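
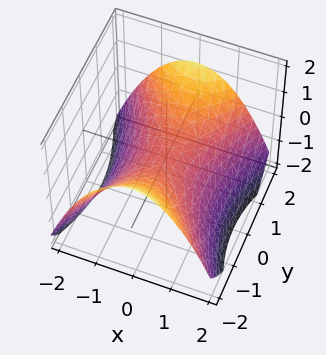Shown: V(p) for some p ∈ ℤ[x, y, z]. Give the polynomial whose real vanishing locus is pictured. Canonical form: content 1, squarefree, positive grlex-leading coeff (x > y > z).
First, the degree is 2 — a hyperbolic paraboloid; a quadric.
Then, symmetries: the x ↦ −x reflection is a symmetry, so x appears only in even powers; it's symmetric under y → −y, forcing even powers of y.
Then, reading off the gridlines: one z-axis crossing is at z = 0; it meets the y-axis at y = 0 (among the integer gridlines).
Finally, these observations pin down the coefficients.

2*x^2 - y^2 + 3*z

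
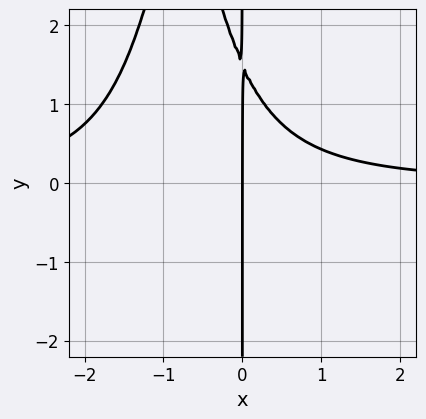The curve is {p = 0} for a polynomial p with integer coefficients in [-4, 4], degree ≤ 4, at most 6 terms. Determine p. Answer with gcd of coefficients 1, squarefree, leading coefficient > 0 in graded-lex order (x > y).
The degree is 4 — a generic line meets the curve in up to 4 points.
Observable constraints: it crosses the x-axis at the gridline x = 0; every point of the y-axis in the box is on the curve.
These observations pin down the coefficients.

2*x^3*y + 3*x^2*y + 2*x*y - 3*x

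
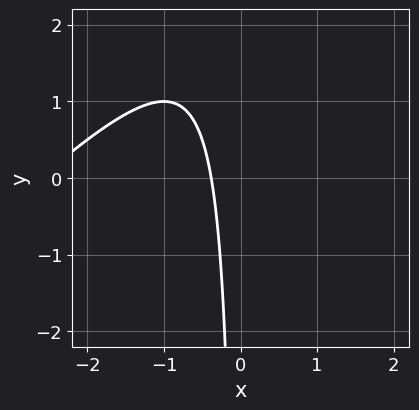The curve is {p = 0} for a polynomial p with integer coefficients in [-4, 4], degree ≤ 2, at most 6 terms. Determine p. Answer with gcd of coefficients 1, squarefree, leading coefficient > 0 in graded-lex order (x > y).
(a) The degree is 2 — the shape is more complex than any degree-1 curve.
(b) From the visible intercepts: it misses every integer gridline on the y-axis.
(c) Putting this together gives p.

x^2 - x*y + 3*x + 1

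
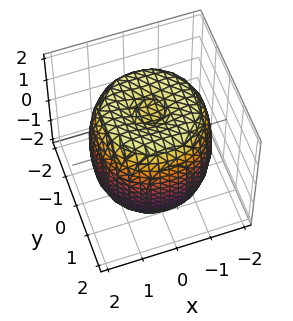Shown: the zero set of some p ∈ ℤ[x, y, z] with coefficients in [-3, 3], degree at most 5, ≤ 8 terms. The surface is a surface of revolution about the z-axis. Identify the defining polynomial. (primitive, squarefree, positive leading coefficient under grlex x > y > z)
x^4 + 2*x^2*y^2 + y^4 - 2*x^2 - 2*y^2 + z^2 - 2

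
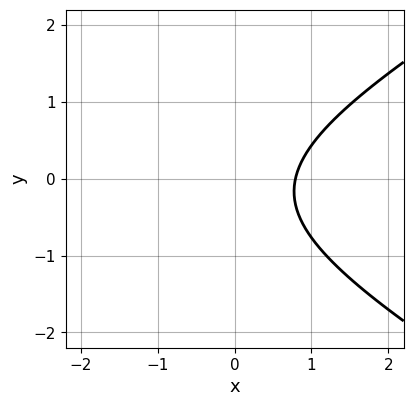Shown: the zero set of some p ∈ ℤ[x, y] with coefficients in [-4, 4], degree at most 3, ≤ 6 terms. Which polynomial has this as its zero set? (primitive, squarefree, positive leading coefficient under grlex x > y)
x^2 - 3*y^2 + 3*x - y - 3

(a) deg p = 2. The shape is more complex than any degree-1 curve.
(b) Observable constraints: no y-intercept at any integer in the box.
(c) Assembling these constraints gives the stated polynomial.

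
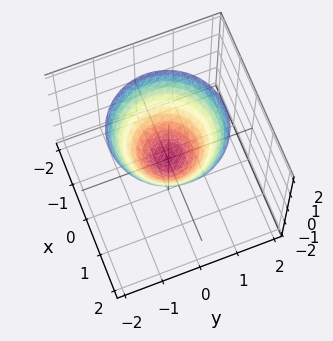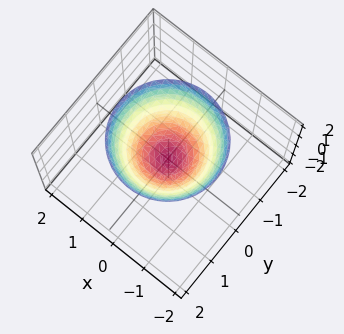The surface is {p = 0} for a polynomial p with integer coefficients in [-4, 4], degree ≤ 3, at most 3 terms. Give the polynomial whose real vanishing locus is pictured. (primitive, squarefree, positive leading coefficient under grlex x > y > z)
x^2 + y^2 - z

deg p = 2.
Symmetries: the surface is invariant under rotation about z: p = q(x² + y², z).
From the visible intercepts: a circular section at z = 1 has radius exactly 1; it crosses the x-axis at the gridline x = 0.
Matching integer coefficients to the picture gives p.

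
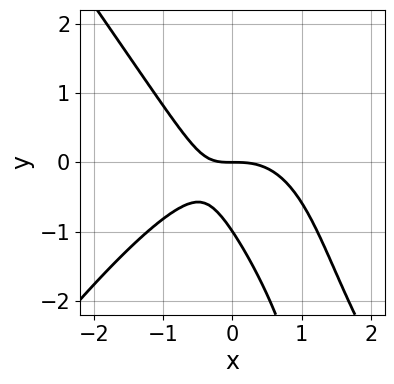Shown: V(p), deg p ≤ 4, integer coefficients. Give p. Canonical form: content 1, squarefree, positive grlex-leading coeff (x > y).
1. The degree is 3 — the shape is more complex than any degree-2 curve.
2. Reading off the gridlines: it meets the x-axis at x = 0 (among the integer gridlines); the y-axis gridline crossings are at y ∈ {-1, 0}.
3. The integer polynomial consistent with all of this is the stated p.

2*x^3 - x*y^2 + 2*x*y + 2*y^2 + 2*y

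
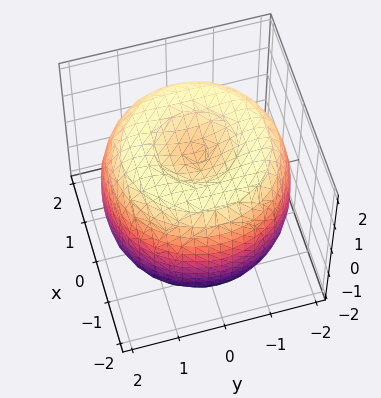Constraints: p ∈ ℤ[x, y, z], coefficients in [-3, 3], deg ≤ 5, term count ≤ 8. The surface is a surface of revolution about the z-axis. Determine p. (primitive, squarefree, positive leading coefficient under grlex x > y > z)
x^4 + 2*x^2*y^2 + y^4 - 3*x^2 - 3*y^2 + 2*z^2 - 3

First, the degree is 4 — no degree-3 surface has this shape.
Then, symmetries: the z-axis is an axis of rotation, so x and y enter only as x² + y².
Then, reading off the gridlines: a circular section at z = 0 has radius between 1 and 2.
Finally, solving for integer coefficients yields p as stated.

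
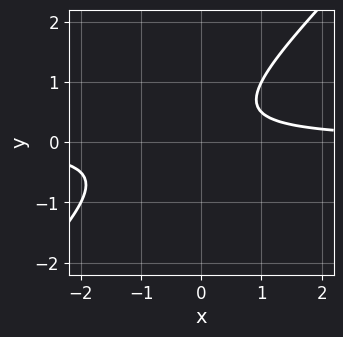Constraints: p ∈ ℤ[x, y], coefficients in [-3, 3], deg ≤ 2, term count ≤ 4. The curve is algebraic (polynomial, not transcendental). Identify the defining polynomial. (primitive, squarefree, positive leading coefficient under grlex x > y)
2*x*y - 2*y^2 + y - 1

1. deg p = 2. The shape is more complex than any degree-1 curve.
2. Against the integer gridlines: the curve avoids every integer x-axis point in the box; no y-intercept at any integer in the box.
3. Fitting integer coefficients to these (and the overall shape) gives p.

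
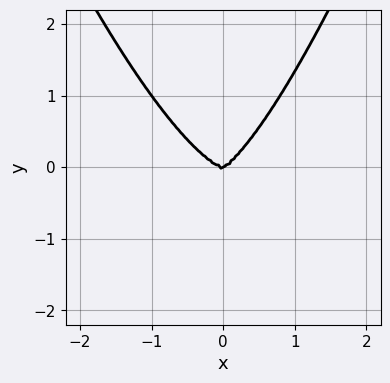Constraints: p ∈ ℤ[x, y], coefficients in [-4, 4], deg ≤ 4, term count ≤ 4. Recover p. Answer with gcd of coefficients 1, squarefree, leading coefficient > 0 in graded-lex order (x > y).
First, deg p = 4.
Next, reading off the gridlines: it meets the y-axis at y = 0 (among the integer gridlines); one x-axis crossing is at x = 0.
Finally, fitting integer coefficients to these (and the overall shape) gives p.

3*x^4 + x*y^2 - 2*y^3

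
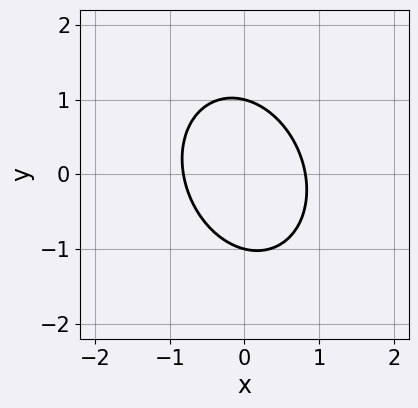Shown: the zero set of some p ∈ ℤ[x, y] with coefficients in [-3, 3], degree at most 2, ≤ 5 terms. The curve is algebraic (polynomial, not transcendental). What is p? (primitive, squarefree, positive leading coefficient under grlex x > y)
1. deg p = 2.
2. Reading off the gridlines: the y-axis gridline crossings are at y ∈ {-1, 1}.
3. The integer polynomial consistent with all of this is the stated p.

3*x^2 + x*y + 2*y^2 - 2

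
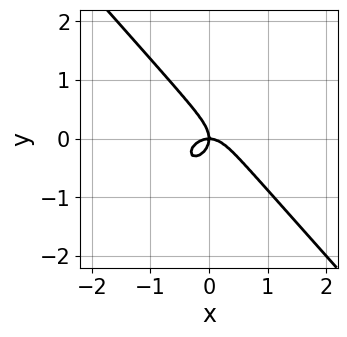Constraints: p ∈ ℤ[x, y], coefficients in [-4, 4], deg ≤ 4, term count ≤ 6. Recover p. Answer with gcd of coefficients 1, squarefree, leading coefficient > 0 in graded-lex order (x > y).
3*x^3 + x*y^2 + 3*y^3 + 2*x*y

(a) deg p = 3. The shape is more complex than any degree-2 curve.
(b) From the visible intercepts: it crosses the y-axis at the gridline y = 0; it meets the x-axis at x = 0 (among the integer gridlines).
(c) Matching integer coefficients to the picture gives p.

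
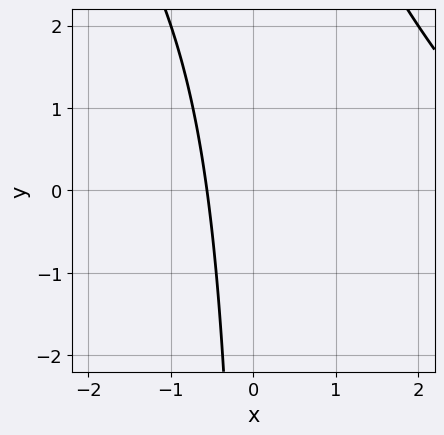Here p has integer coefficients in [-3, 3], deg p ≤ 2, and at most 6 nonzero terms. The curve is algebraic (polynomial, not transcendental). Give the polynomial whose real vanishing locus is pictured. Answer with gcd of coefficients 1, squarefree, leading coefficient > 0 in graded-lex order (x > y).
First, the degree is 2 — the shape is more complex than any degree-1 curve.
Next, checking where it meets the axes: it misses every integer gridline on the y-axis.
Finally, assembling these constraints gives the stated polynomial.

x^2 + x*y - 3*x - 2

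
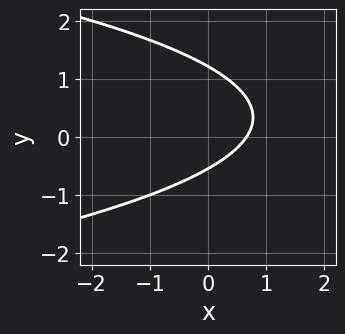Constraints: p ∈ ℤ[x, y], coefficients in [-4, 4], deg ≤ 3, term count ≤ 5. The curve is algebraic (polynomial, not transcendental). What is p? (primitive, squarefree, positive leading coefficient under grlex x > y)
3*y^2 + 3*x - 2*y - 2

First, the degree is 2 — no degree-1 curve has this shape.
Finally, putting this together gives p.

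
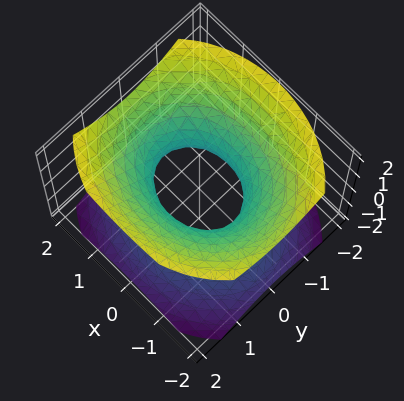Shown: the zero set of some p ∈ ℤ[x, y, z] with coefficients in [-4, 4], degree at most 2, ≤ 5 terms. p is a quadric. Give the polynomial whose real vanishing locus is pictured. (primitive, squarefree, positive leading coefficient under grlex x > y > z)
2*x^2 + 3*y^2 - 3*z^2 - 2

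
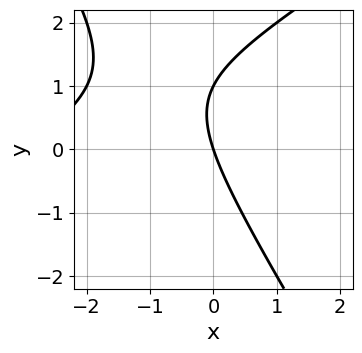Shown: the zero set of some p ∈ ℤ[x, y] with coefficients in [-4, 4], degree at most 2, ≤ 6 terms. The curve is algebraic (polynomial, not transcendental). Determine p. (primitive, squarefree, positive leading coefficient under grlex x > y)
x^2 - x*y - y^2 + 3*x + y

deg p = 2. A generic line meets the curve in up to 2 points.
From the axis intercepts and sections: it crosses the x-axis at the gridline x = 0; the y-axis gridline crossings are at y ∈ {0, 1}.
Solving for integer coefficients yields p as stated.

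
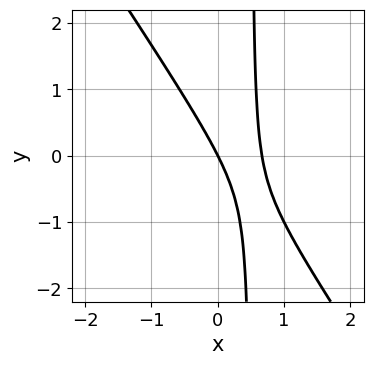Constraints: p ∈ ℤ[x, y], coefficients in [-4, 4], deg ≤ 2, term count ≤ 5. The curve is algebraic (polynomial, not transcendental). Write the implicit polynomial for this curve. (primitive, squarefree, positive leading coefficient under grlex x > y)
3*x^2 + 2*x*y - 2*x - y

1. The degree is 2 — the shape is more complex than any degree-1 curve.
2. From the visible intercepts: one x-axis crossing is at x = 0; it crosses the y-axis at the gridline y = 0.
3. Solving for integer coefficients yields p as stated.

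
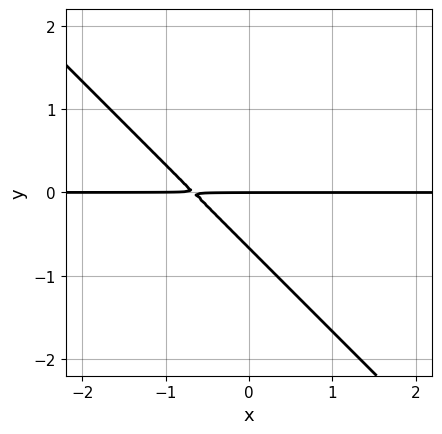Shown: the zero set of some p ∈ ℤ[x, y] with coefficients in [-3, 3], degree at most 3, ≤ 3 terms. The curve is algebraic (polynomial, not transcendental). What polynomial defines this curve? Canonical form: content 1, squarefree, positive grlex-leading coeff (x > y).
3*x*y + 3*y^2 + 2*y

First, the degree is 2 — no degree-1 curve has this shape.
Then, observable constraints: it meets the y-axis at y = 0 (among the integer gridlines); the visible x-axis segment lies entirely on the curve.
Finally, matching integer coefficients to the picture gives p.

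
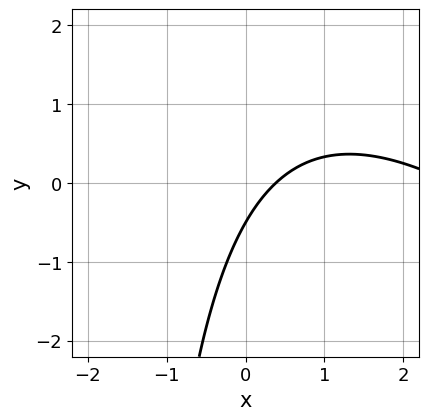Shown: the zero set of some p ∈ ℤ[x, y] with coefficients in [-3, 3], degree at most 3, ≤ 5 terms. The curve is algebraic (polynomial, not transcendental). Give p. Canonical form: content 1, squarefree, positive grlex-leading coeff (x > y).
x^2 + x*y - 3*x + 2*y + 1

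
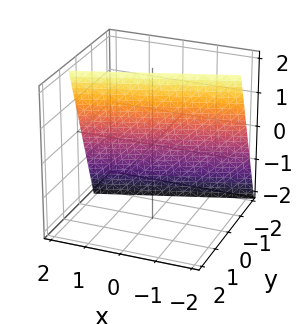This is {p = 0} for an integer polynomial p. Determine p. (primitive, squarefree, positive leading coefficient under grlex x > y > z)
(a) Degree: the surface is flat (a plane), so deg p = 1.
(b) Reading off the gridlines: it crosses the x-axis at the gridline x = 2; it crosses the z-axis at the gridline z = 2.
(c) Fitting integer coefficients to these (and the overall shape) gives p.

x - 3*y + z - 2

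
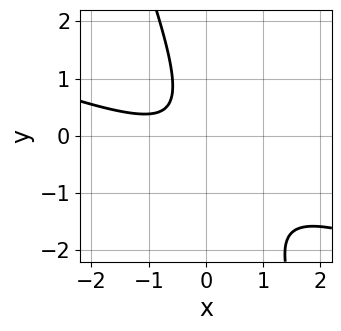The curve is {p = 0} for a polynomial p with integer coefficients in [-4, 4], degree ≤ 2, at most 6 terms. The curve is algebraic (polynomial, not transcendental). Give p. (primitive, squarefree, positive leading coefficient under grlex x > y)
Degree: the shape is more complex than any degree-1 curve, so deg p = 2.
Against the integer gridlines: it misses every integer gridline on the y-axis; no x-intercept at any integer in the box.
Solving for integer coefficients yields p as stated.

x^2 + 3*x*y + y^2 + x + 1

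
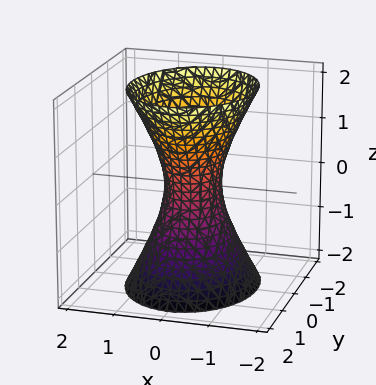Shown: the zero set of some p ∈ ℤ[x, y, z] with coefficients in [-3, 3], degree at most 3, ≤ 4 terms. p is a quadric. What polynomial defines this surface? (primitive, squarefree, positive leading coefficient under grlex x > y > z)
1. The degree is 2 — an hourglass — one-sheet hyperboloid; a quadric.
2. Symmetries: mirror symmetry y ↦ −y ⇒ only even powers of y; it's symmetric under x → −x, forcing even powers of x; it's symmetric under z → −z, forcing even powers of z.
3. Reading off the gridlines: it misses every integer gridline on the z-axis.
4. Assembling these constraints gives the stated polynomial.

3*x^2 + 2*y^2 - z^2 - 1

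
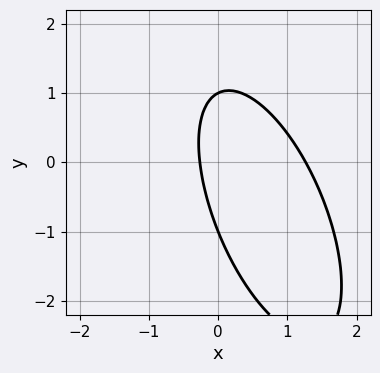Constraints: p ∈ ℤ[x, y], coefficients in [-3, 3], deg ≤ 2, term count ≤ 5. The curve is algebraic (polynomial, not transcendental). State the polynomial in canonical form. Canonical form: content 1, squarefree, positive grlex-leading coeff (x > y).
3*x^2 + 2*x*y + y^2 - 3*x - 1

1. The degree is 2 — no degree-1 curve has this shape.
2. Against the integer gridlines: among the integer gridlines, it crosses the y-axis at y ∈ {-1, 1}.
3. The integer polynomial consistent with all of this is the stated p.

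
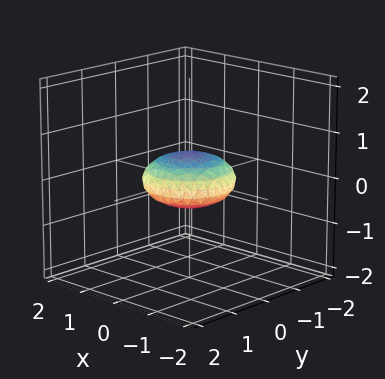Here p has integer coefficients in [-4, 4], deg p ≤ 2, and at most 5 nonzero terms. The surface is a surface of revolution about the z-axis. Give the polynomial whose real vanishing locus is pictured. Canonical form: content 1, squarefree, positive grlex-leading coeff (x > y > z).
x^2 + y^2 + 3*z^2 - 1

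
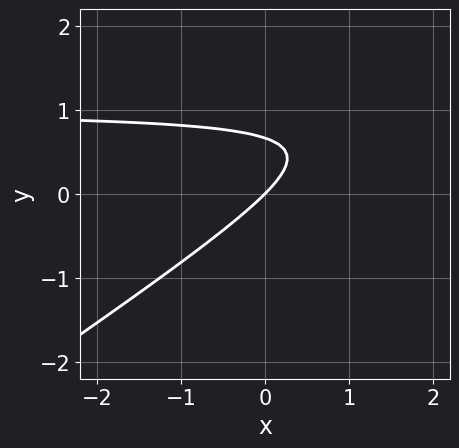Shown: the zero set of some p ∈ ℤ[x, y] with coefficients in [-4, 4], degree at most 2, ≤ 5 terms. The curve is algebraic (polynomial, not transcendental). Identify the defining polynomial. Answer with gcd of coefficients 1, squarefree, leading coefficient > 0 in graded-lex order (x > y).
First, the degree is 2 — a generic line meets the curve in up to 2 points.
Then, observable constraints: it meets the y-axis at y = 0 (among the integer gridlines); it crosses the x-axis at the gridline x = 0.
Finally, together with the visible shape, these determine p as stated.

2*x*y - 3*y^2 - 2*x + 2*y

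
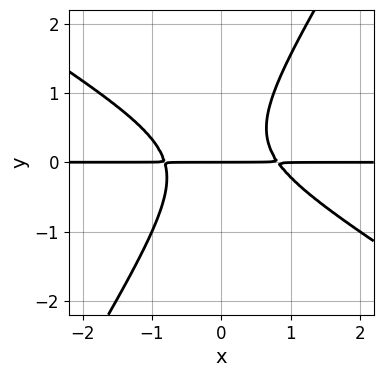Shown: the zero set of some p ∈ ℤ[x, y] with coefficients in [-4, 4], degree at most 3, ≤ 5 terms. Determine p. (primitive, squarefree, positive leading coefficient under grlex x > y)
3*x^2*y + 3*x*y^2 - 3*y^3 + y^2 - 2*y

(a) The degree is 3 — no degree-2 curve has this shape.
(b) From the visible intercepts: it crosses the y-axis at the gridline y = 0; the visible x-axis segment lies entirely on the curve.
(c) These observations pin down the coefficients.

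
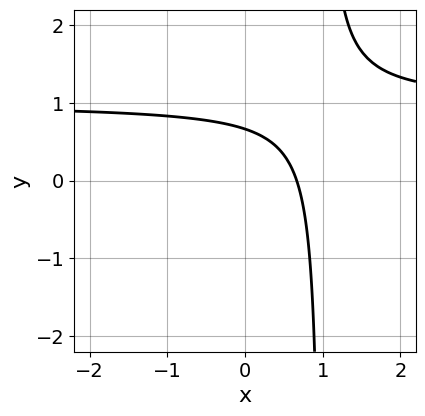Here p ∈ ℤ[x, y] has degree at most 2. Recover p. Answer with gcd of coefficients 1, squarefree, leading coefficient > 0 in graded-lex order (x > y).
1. Degree: no degree-1 curve has this shape, so deg p = 2.
2. Solving for integer coefficients yields p as stated.

3*x*y - 3*x - 3*y + 2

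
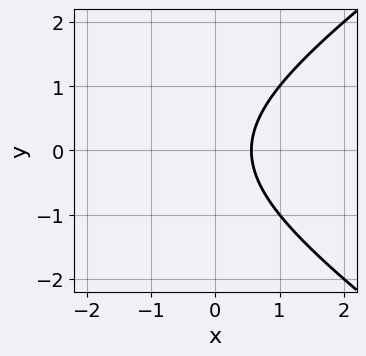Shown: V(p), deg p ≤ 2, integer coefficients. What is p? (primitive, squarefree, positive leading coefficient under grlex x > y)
x^2 - 2*y^2 + 3*x - 2

(a) deg p = 2.
(b) Symmetries: it's symmetric under y → −y, forcing even powers of y.
(c) From the axis intercepts and sections: the curve avoids every integer y-axis point in the box.
(d) Matching integer coefficients to the picture gives p.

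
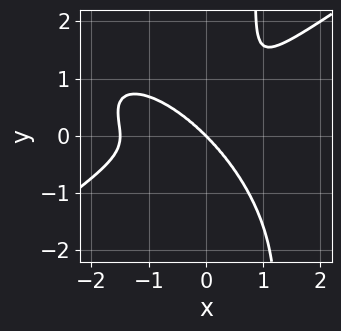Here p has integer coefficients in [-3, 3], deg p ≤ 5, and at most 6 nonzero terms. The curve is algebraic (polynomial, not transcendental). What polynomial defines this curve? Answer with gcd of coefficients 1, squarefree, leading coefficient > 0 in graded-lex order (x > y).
2*x^4 - 2*x^2*y^2 - 3*x*y^3 + 3*x^3 + 3*y^3

deg p = 4.
Against the integer gridlines: it crosses the y-axis at the gridline y = 0; it crosses the x-axis at the gridline x = 0.
Together with the visible shape, these determine p as stated.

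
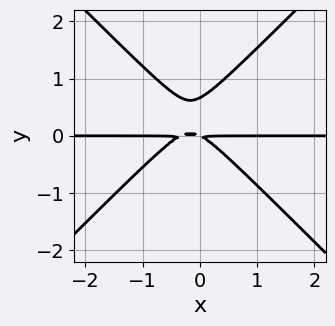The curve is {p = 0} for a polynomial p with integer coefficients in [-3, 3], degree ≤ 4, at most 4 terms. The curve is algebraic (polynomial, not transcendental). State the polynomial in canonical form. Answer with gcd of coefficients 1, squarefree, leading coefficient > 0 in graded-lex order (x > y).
(a) The degree is 3 — the shape is more complex than any degree-2 curve.
(b) Reading off the gridlines: the visible x-axis segment lies entirely on the curve.
(c) These observations pin down the coefficients.

3*x^2*y - 3*y^3 + x*y + 2*y^2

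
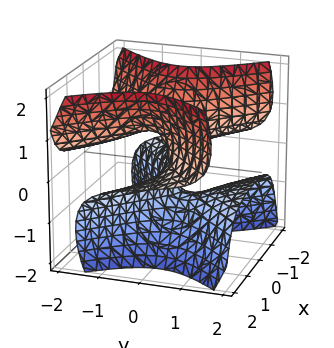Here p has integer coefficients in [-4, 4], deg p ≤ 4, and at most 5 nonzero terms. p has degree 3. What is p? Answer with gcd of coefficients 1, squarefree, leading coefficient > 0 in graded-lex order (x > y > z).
1. Degree: no degree-2 surface has this shape, so deg p = 3.
2. Checking where it meets the axes: every point of the x-axis in the box is on the surface; it meets the z-axis at z = 0 (among the integer gridlines); one y-axis crossing is at y = 0.
3. These observations pin down the coefficients.

3*x^2*z - 3*y^2*z - z^3 - 2*y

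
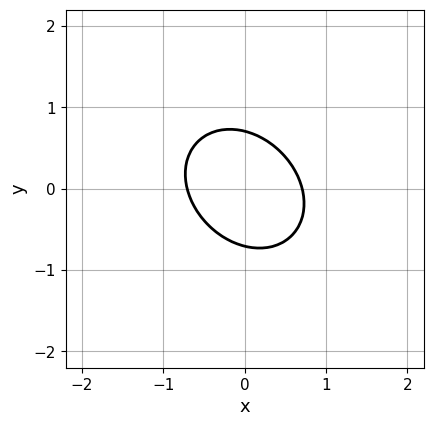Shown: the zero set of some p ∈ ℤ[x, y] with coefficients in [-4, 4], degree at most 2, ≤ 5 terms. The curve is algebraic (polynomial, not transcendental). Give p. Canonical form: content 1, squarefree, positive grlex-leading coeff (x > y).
2*x^2 + x*y + 2*y^2 - 1

First, degree: no degree-1 curve has this shape, so deg p = 2.
Finally, putting this together gives p.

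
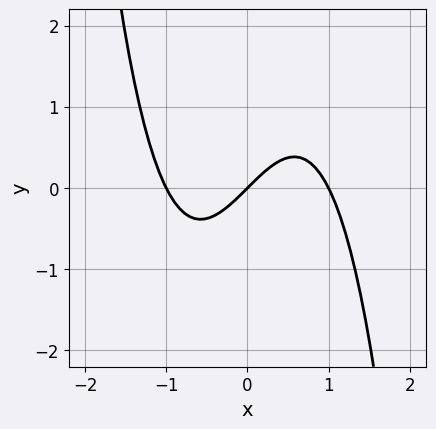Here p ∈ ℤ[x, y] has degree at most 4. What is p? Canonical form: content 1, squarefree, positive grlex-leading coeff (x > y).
1. deg p = 3. A generic line meets the curve in up to 3 points.
2. Observable constraints: it crosses the y-axis at the gridline y = 0; the x-axis gridline crossings are at x ∈ {-1, 0, 1}.
3. These observations pin down the coefficients.

x^3 - x + y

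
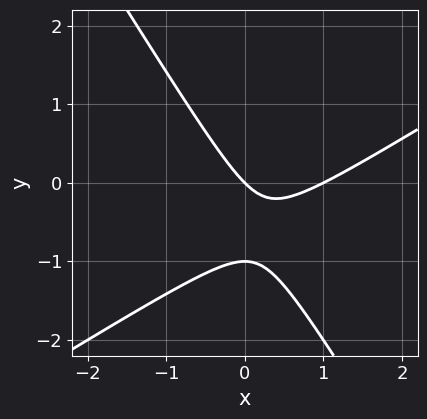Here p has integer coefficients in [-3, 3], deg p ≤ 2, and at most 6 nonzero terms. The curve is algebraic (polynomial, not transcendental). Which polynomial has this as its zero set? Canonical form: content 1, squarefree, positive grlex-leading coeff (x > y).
x^2 - x*y - y^2 - x - y

Degree: the shape is more complex than any degree-1 curve, so deg p = 2.
From the visible intercepts: the y-axis gridline crossings are at y ∈ {-1, 0}; the x-axis gridline crossings are at x ∈ {0, 1}.
Putting this together gives p.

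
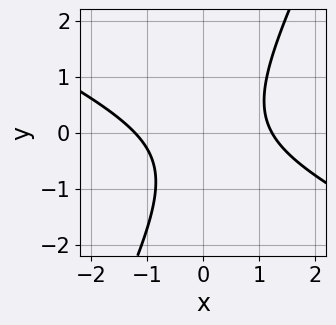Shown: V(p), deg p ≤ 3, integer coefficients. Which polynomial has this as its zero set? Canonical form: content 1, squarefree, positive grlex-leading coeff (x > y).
First, deg p = 2. The shape is more complex than any degree-1 curve.
Then, reading off the gridlines: the curve avoids every integer y-axis point in the box.
Finally, assembling these constraints gives the stated polynomial.

2*x^2 + 3*x*y - 2*y^2 - y - 3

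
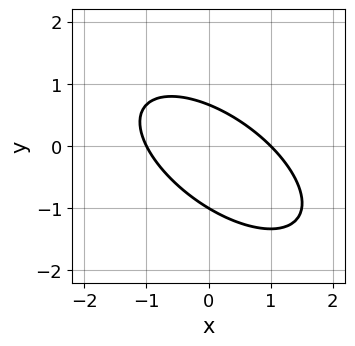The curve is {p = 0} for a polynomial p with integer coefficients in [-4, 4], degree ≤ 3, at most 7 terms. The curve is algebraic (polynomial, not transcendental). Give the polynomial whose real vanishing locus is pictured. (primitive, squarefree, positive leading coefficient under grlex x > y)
2*x^2 + 3*x*y + 3*y^2 + y - 2

1. deg p = 2.
2. From the axis intercepts and sections: it crosses the y-axis at the gridline y = -1; among the integer gridlines, it crosses the x-axis at x ∈ {-1, 1}.
3. Assembling these constraints gives the stated polynomial.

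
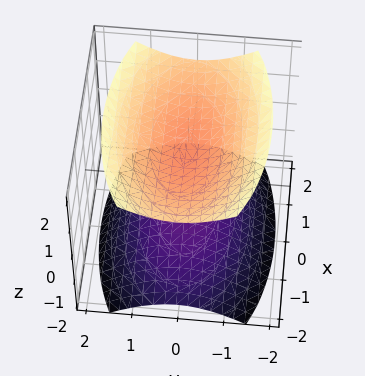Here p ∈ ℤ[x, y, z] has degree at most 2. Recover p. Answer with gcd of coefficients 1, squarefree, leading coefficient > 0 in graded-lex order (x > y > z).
x^2 + 3*y^2 - 3*z^2 + 3

First, the picture has 2 separate pieces.
Then, degree: two separate bowl-shaped sheets opening away from each other; a quadric, so deg p = 2.
Then, symmetries: mirror symmetry y ↦ −y ⇒ only even powers of y; it's symmetric under z → −z, forcing even powers of z; it's symmetric under x → −x, forcing even powers of x.
Next, reading off the gridlines: among the integer gridlines, it crosses the z-axis at z ∈ {-1, 1}; the surface avoids every integer y-axis point in the box.
Finally, the integer polynomial consistent with all of this is the stated p.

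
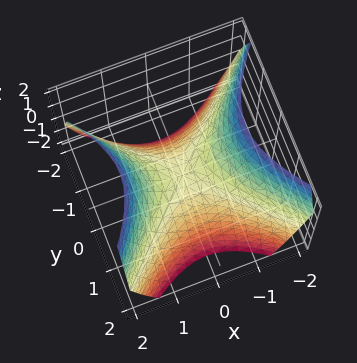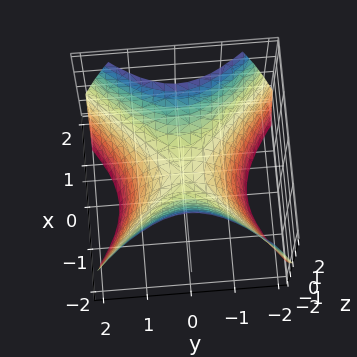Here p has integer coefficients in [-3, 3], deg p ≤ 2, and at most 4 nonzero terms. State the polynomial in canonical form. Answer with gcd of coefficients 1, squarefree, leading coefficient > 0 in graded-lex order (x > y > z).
x^2 - y^2 - z

(a) Degree: a hyperbolic paraboloid; a quadric, so deg p = 2.
(b) Symmetries: mirror symmetry x ↦ −x ⇒ only even powers of x; mirror symmetry y ↦ −y ⇒ only even powers of y.
(c) Observable constraints: it meets the z-axis at z = 0 (among the integer gridlines); it meets the x-axis at x = 0 (among the integer gridlines); it crosses the y-axis at the gridline y = 0.
(d) Fitting integer coefficients to these (and the overall shape) gives p.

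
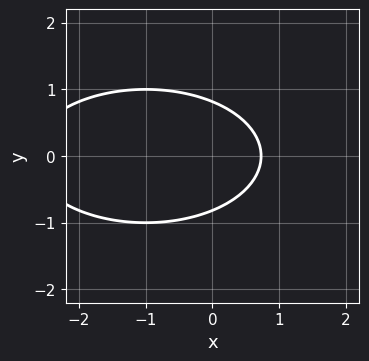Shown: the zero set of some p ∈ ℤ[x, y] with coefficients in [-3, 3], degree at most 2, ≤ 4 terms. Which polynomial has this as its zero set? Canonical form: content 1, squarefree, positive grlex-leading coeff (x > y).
x^2 + 3*y^2 + 2*x - 2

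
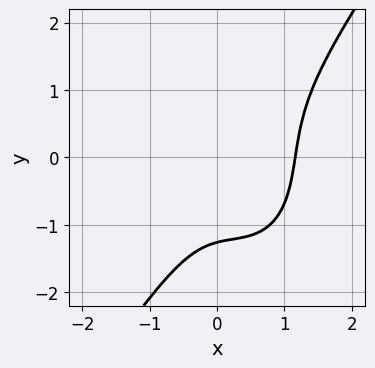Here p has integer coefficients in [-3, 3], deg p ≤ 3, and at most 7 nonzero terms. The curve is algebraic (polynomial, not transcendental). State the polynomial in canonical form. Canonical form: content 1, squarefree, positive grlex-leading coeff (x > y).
3*x^3 - y^3 - 2*x^2 - x*y - 2

(a) deg p = 3. No degree-2 curve has this shape.
(b) The integer polynomial consistent with all of this is the stated p.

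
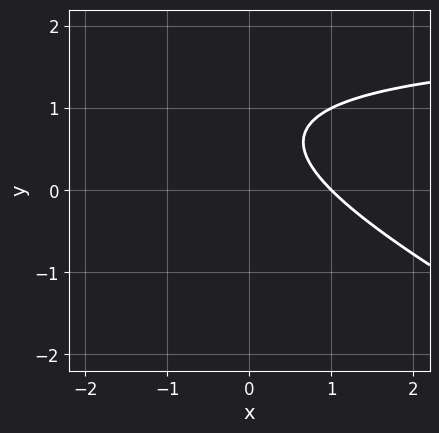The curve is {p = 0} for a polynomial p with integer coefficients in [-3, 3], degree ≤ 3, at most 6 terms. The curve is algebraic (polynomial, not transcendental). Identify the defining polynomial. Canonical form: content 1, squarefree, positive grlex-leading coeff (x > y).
x*y + 2*y^2 - 2*x - 3*y + 2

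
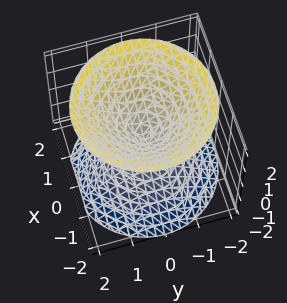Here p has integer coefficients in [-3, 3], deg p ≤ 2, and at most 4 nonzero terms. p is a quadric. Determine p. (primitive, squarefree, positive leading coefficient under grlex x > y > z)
First, I count 2 distinct pieces. Treating them together as one polynomial.
Next, deg p = 2. A double cone through the origin; a quadric.
Then, symmetries: it's symmetric under z → −z, forcing even powers of z; the z-axis is an axis of rotation, so x and y enter only as x² + y².
Then, observable constraints: a circular section at z = -1 has radius exactly 1; it crosses the y-axis at the gridline y = 0; one x-axis crossing is at x = 0.
Finally, these observations pin down the coefficients.

x^2 + y^2 - z^2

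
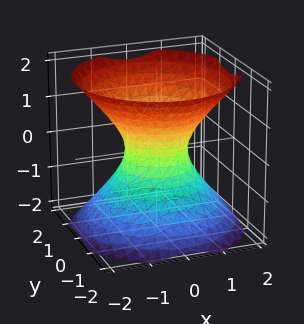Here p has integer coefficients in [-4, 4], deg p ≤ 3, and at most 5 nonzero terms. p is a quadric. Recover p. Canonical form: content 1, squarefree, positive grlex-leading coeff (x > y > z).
First, degree: one connected sheet with a waist; a quadric, so deg p = 2.
Then, symmetry: the z-axis is an axis of rotation, so x and y enter only as x² + y²; it's symmetric under z → −z, forcing even powers of z.
Next, observable constraints: a circular section at z = 0 has radius between 0 and 1; no z-intercept at any integer in the box.
Finally, together with the visible shape, these determine p as stated.

3*x^2 + 3*y^2 - 3*z^2 - 2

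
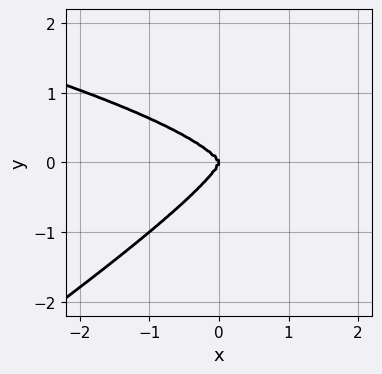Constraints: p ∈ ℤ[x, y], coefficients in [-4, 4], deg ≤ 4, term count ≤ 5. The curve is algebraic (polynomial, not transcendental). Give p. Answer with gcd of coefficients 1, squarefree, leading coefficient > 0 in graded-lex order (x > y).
Degree: no degree-3 curve has this shape, so deg p = 4.
Checking where it meets the axes: it meets the y-axis at y = 0 (among the integer gridlines); one x-axis crossing is at x = 0.
Fitting integer coefficients to these (and the overall shape) gives p.

2*x*y^3 - 3*y^4 - x^3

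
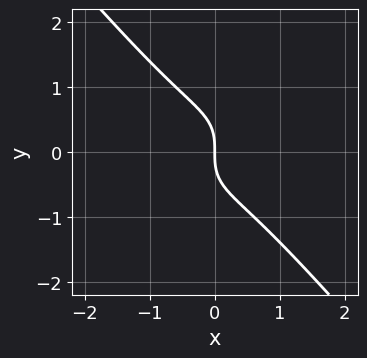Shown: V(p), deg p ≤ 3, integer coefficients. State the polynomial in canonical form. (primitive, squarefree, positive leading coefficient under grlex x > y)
2*x^3 - x^2*y + 2*y^3 + 2*x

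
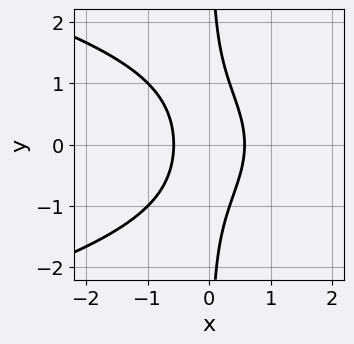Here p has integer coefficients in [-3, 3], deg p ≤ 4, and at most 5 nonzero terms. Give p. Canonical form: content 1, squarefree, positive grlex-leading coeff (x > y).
2*x*y^2 + 3*x^2 - 1

deg p = 3. A generic line meets the curve in up to 3 points.
Symmetries: mirror symmetry y ↦ −y ⇒ only even powers of y.
From the axis intercepts and sections: it misses every integer gridline on the y-axis.
Solving for integer coefficients yields p as stated.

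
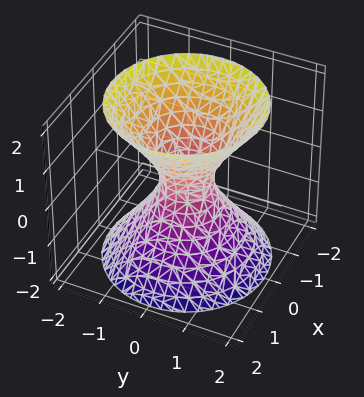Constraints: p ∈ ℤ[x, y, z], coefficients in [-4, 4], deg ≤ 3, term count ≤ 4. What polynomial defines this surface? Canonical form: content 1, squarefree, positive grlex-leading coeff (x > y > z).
3*x^2 + 3*y^2 - 2*z^2 - 1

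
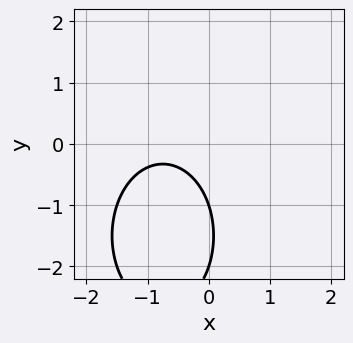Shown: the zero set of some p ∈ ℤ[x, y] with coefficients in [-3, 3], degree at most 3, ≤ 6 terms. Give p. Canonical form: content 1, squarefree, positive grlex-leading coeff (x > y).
First, deg p = 2. No degree-1 curve has this shape.
Then, against the integer gridlines: it misses every integer gridline on the x-axis; the y-axis gridline crossings are at y ∈ {-2, -1}.
Finally, these observations pin down the coefficients.

2*x^2 + y^2 + 3*x + 3*y + 2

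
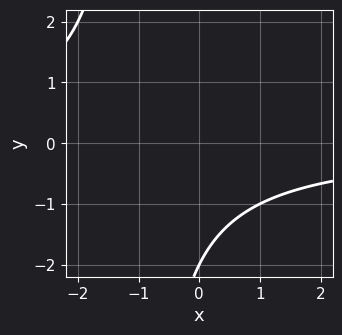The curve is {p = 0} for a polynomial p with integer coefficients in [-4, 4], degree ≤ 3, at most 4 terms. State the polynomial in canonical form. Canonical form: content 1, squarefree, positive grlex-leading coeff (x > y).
x*y + y + 2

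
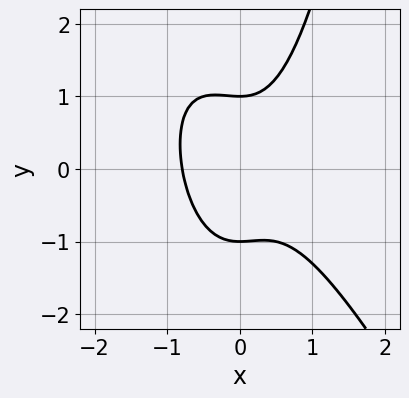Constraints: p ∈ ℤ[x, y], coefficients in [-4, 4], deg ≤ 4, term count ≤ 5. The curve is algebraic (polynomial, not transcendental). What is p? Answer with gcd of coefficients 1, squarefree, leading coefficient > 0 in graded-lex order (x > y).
2*x^3 + x^2*y - y^2 + 1

The degree is 3 — no degree-2 curve has this shape.
Against the integer gridlines: among the integer gridlines, it crosses the y-axis at y ∈ {-1, 1}.
Together with the visible shape, these determine p as stated.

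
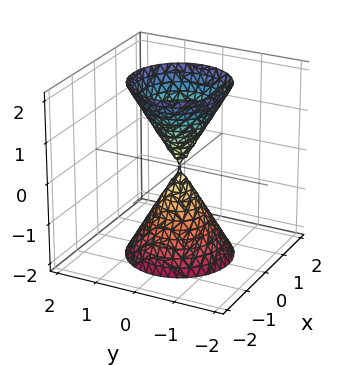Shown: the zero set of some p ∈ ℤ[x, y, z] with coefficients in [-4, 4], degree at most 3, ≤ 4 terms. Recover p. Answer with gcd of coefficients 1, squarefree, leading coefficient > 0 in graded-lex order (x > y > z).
3*x^2 + 3*y^2 - z^2

The picture has 2 separate pieces. They look like related sheets of one shape, so recover p as a whole.
The degree is 2 — a double cone through the origin; a quadric.
Symmetries: mirror symmetry z ↦ −z ⇒ only even powers of z; the surface is invariant under rotation about z: p = q(x² + y², z).
Against the integer gridlines: it meets the z-axis at z = 0 (among the integer gridlines); it crosses the y-axis at the gridline y = 0.
Fitting integer coefficients to these (and the overall shape) gives p.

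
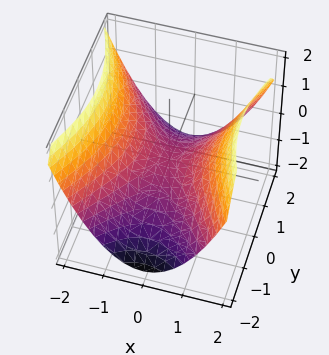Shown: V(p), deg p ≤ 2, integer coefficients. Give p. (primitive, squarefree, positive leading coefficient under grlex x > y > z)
2*x^2 - y^2 - 3*z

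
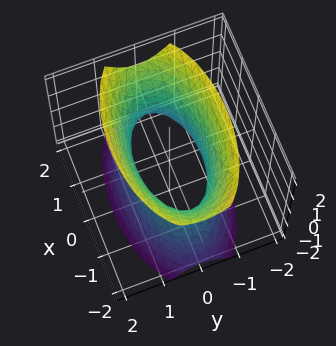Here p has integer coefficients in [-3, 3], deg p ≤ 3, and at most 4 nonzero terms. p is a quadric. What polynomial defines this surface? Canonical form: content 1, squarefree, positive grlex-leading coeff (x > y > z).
First, deg p = 2.
Then, symmetries: mirror symmetry y ↦ −y ⇒ only even powers of y; it's symmetric under x → −x, forcing even powers of x; it's symmetric under z → −z, forcing even powers of z.
Next, against the integer gridlines: the surface avoids every integer z-axis point in the box.
Finally, assembling these constraints gives the stated polynomial.

x^2 + 3*y^2 - z^2 - 2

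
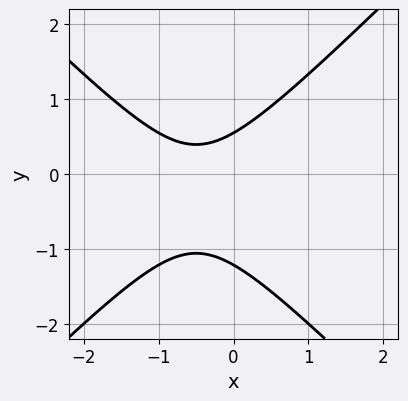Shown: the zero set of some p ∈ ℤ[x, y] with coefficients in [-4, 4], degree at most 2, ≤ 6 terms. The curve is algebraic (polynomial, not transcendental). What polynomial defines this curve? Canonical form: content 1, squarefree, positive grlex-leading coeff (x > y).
First, the degree is 2 — no degree-1 curve has this shape.
Next, reading off the gridlines: no x-intercept at any integer in the box.
Finally, matching integer coefficients to the picture gives p.

3*x^2 - 3*y^2 + 3*x - 2*y + 2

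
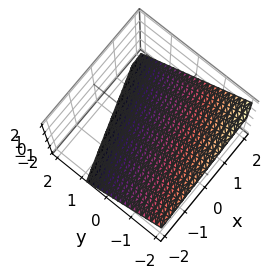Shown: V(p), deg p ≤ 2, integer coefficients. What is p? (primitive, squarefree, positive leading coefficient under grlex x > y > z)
x - 3*y - 3*z - 2

1. deg p = 1.
2. Against the integer gridlines: one x-axis crossing is at x = 2.
3. Assembling these constraints gives the stated polynomial.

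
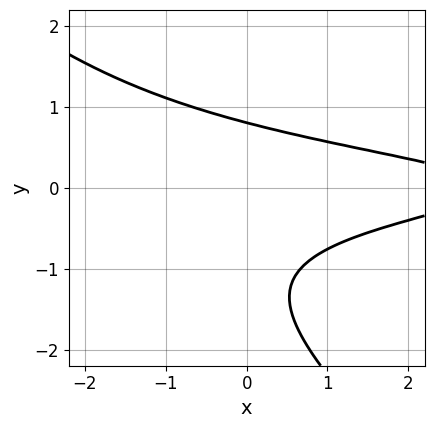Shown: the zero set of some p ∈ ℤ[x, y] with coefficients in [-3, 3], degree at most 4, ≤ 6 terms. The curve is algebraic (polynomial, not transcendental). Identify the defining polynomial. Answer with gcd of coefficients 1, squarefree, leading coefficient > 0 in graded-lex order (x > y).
First, degree: the shape is more complex than any degree-2 curve, so deg p = 3.
Then, against the integer gridlines: no x-intercept at any integer in the box.
Finally, assembling these constraints gives the stated polynomial.

2*x*y^2 + 2*y^3 + 3*y^2 + x - 3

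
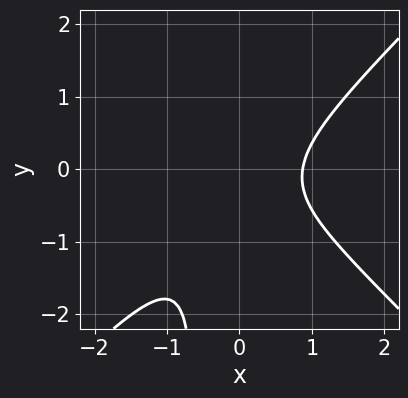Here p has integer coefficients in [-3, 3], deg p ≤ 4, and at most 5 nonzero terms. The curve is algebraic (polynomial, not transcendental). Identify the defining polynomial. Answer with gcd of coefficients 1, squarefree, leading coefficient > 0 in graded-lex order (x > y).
3*x^3 - 3*x*y^2 - 2*y^2 - y - 2

(a) The degree is 3 — a generic line meets the curve in up to 3 points.
(b) Reading off the gridlines: it misses every integer gridline on the y-axis.
(c) The integer polynomial consistent with all of this is the stated p.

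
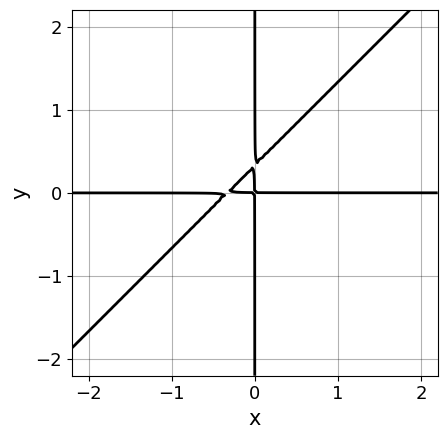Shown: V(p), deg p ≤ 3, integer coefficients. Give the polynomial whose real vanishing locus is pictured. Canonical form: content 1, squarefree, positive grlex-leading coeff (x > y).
The degree is 3 — a generic line meets the curve in up to 3 points.
Against the integer gridlines: every point of the y-axis in the box is on the curve; every point of the x-axis in the box is on the curve.
Putting this together gives p.

3*x^2*y - 3*x*y^2 + x*y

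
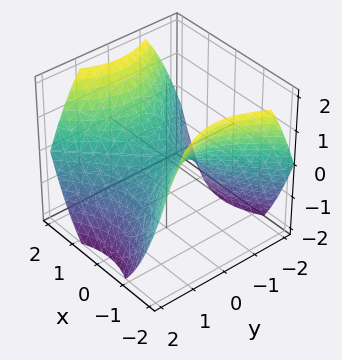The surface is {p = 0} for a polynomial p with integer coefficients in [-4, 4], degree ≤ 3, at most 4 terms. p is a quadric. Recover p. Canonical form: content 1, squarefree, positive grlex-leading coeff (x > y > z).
2*x^2 - 2*y^2 - 3*z

deg p = 2. A saddle surface; a quadric.
Symmetries: it's symmetric under y → −y, forcing even powers of y; mirror symmetry x ↦ −x ⇒ only even powers of x.
From the visible intercepts: it meets the x-axis at x = 0 (among the integer gridlines); it meets the z-axis at z = 0 (among the integer gridlines).
Putting this together gives p.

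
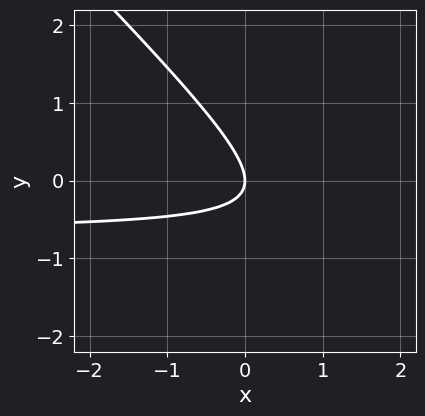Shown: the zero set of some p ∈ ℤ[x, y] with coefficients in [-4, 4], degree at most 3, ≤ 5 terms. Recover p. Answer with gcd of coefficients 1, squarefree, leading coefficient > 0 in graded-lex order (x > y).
3*x*y + 3*y^2 + 2*x

1. Degree: the shape is more complex than any degree-1 curve, so deg p = 2.
2. Against the integer gridlines: it meets the x-axis at x = 0 (among the integer gridlines); it meets the y-axis at y = 0 (among the integer gridlines).
3. Solving for integer coefficients yields p as stated.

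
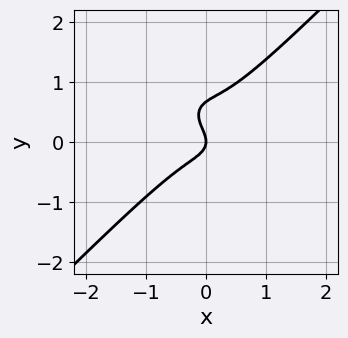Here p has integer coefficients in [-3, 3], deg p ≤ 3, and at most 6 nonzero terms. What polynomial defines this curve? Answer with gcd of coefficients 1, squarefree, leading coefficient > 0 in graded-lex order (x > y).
3*x^3 - 3*y^3 + 2*y^2 + x

The degree is 3 — a generic line meets the curve in up to 3 points.
From the axis intercepts and sections: one y-axis crossing is at y = 0; it meets the x-axis at x = 0 (among the integer gridlines).
Putting this together gives p.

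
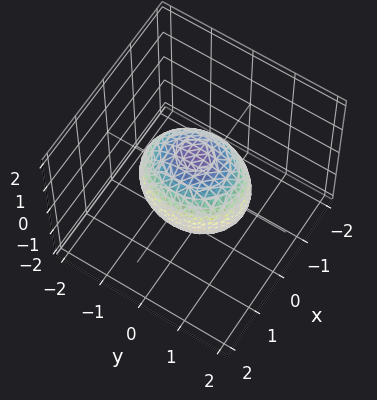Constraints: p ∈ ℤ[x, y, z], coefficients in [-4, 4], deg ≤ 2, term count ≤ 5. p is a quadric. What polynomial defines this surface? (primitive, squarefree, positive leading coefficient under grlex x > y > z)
Degree: a closed, bounded, convex surface; a quadric, so deg p = 2.
Symmetries: mirror symmetry y ↦ −y ⇒ only even powers of y; mirror symmetry x ↦ −x ⇒ only even powers of x; mirror symmetry z ↦ −z ⇒ only even powers of z.
Reading off the gridlines: among the integer gridlines, it crosses the x-axis at x ∈ {-1, 1}.
Matching integer coefficients to the picture gives p.

3*x^2 + 2*y^2 + 2*z^2 - 3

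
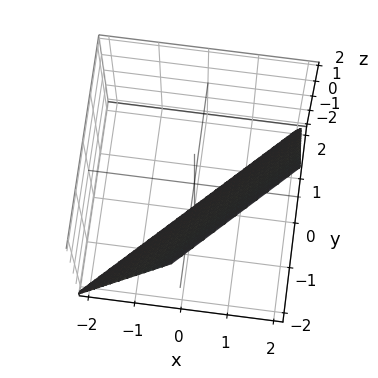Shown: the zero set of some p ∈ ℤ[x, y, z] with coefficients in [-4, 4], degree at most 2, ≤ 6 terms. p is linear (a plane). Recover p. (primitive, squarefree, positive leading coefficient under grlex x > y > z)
The degree is 1 — every cross-section is a straight line — this is a plane.
Reading off the gridlines: one z-axis crossing is at z = -2; it crosses the x-axis at the gridline x = 1; one y-axis crossing is at y = -1.
Together with the visible shape, these determine p as stated.

2*x - 2*y - z - 2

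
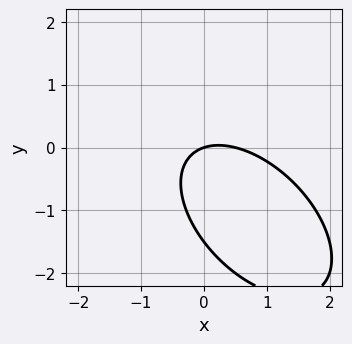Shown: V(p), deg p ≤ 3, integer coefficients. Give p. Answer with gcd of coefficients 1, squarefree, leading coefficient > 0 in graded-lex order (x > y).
2*x^2 + 2*x*y + 2*y^2 - x + 3*y

1. Degree: no degree-1 curve has this shape, so deg p = 2.
2. Observable constraints: it meets the x-axis at x = 0 (among the integer gridlines); it crosses the y-axis at the gridline y = 0.
3. The integer polynomial consistent with all of this is the stated p.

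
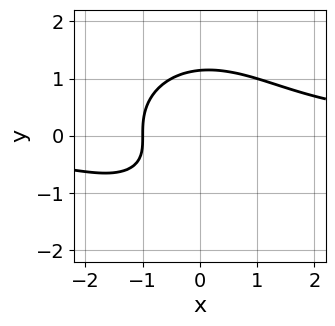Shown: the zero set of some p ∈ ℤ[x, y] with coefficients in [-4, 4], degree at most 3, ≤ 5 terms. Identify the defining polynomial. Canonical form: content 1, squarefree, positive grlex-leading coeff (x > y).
(a) The degree is 3 — a generic line meets the curve in up to 3 points.
(b) Reading off the gridlines: it crosses the x-axis at the gridline x = -1.
(c) Fitting integer coefficients to these (and the overall shape) gives p.

2*x^2*y + 2*y^3 + 2*x*y - 3*x - 3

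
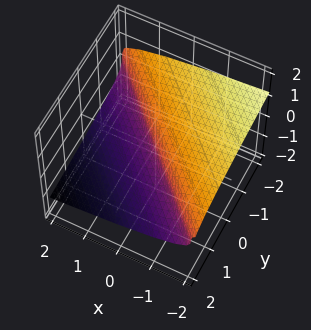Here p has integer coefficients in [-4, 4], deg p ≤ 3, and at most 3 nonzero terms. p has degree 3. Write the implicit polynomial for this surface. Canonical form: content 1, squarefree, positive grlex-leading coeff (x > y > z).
3*z^3 + x + y

(a) deg p = 3. The shape is more complex than any degree-2 surface.
(b) Checking where it meets the axes: one z-axis crossing is at z = 0; one y-axis crossing is at y = 0.
(c) These observations pin down the coefficients.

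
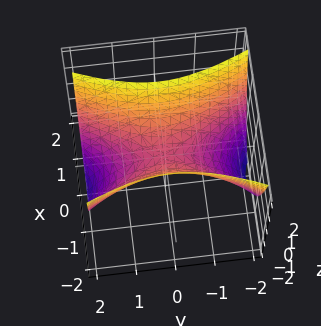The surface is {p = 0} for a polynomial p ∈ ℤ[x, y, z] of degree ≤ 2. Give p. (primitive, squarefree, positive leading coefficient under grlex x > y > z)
3*x^2 - y^2 - 2*z

First, the degree is 2 — a hyperbolic paraboloid; a quadric.
Then, symmetries: the y ↦ −y reflection is a symmetry, so y appears only in even powers; it's symmetric under x → −x, forcing even powers of x.
Next, from the axis intercepts and sections: one z-axis crossing is at z = 0; it crosses the x-axis at the gridline x = 0; it meets the y-axis at y = 0 (among the integer gridlines).
Finally, putting this together gives p.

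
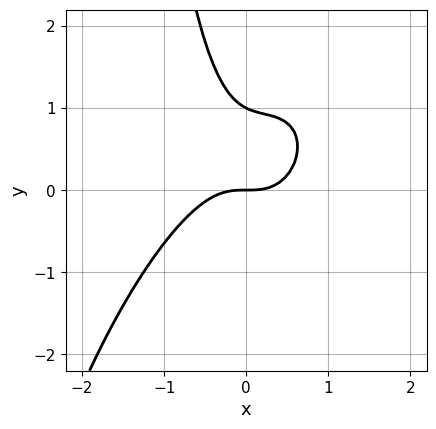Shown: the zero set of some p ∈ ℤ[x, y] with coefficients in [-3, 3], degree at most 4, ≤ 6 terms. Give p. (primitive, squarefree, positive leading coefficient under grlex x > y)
3*x^3 - 2*x^2*y + x*y^2 + 2*y^2 - 2*y

1. The degree is 3 — no degree-2 curve has this shape.
2. Observable constraints: the y-axis gridline crossings are at y ∈ {0, 1}; one x-axis crossing is at x = 0.
3. Assembling these constraints gives the stated polynomial.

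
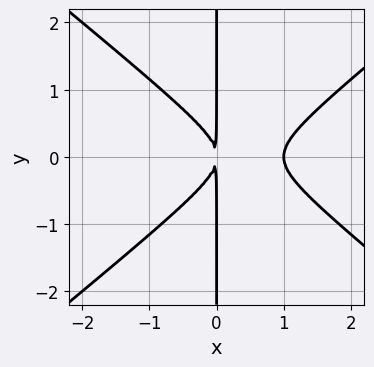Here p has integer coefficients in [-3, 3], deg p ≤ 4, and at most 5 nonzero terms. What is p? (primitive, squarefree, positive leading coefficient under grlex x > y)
The degree is 3 — a generic line meets the curve in up to 3 points.
Symmetries: mirror symmetry y ↦ −y ⇒ only even powers of y.
From the axis intercepts and sections: one x-axis crossing is at x = 1; every point of the y-axis in the box is on the curve.
These observations pin down the coefficients.

2*x^3 - 3*x*y^2 - 2*x^2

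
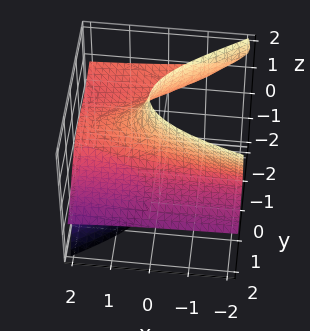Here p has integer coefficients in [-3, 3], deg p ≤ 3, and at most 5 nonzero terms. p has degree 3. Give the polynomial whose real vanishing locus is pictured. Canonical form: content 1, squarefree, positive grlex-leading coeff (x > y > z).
First, there are 2 components. They look like related sheets of one shape, so recover p as a whole.
Then, degree: the shape is more complex than any degree-2 surface, so deg p = 3.
Then, from the visible intercepts: no x-intercept at any integer in the box; no z-intercept at any integer in the box.
Finally, the integer polynomial consistent with all of this is the stated p.

2*x*z^2 + y^3 + 3*y^2*z - 2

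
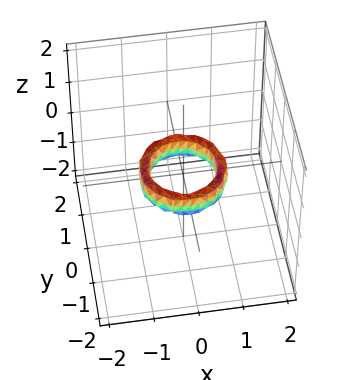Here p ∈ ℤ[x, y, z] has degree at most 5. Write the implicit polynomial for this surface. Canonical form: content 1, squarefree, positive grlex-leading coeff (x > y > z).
2*x^4 + 4*x^2*y^2 + 2*y^4 - 3*x^2 - 3*y^2 + z^2 + 1

deg p = 4. The shape is more complex than any degree-3 surface.
Symmetry: every cross-section ⟂ z is a circle, so x, y appear only via x² + y².
From the axis intercepts and sections: a circular section at z = 0 has radius between 0 and 1; no z-intercept at any integer in the box; among the integer gridlines, it crosses the y-axis at y ∈ {-1, 1}.
Fitting integer coefficients to these (and the overall shape) gives p. Check: (1, 0, 0) on the x-axis lies on the surface, and p(1, 0, 0) = 0. ✓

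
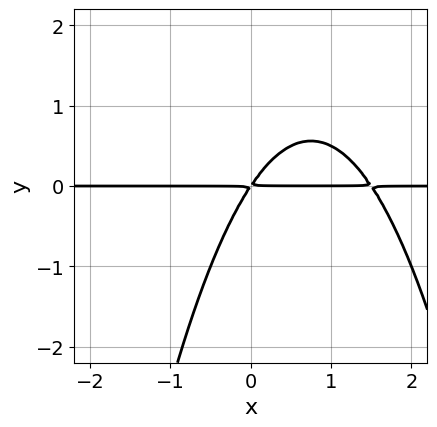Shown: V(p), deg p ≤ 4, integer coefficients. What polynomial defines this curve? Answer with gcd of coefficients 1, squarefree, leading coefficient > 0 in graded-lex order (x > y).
1. deg p = 3. The shape is more complex than any degree-2 curve.
2. Against the integer gridlines: the visible x-axis segment lies entirely on the curve.
3. Solving for integer coefficients yields p as stated.

2*x^2*y - 3*x*y + 2*y^2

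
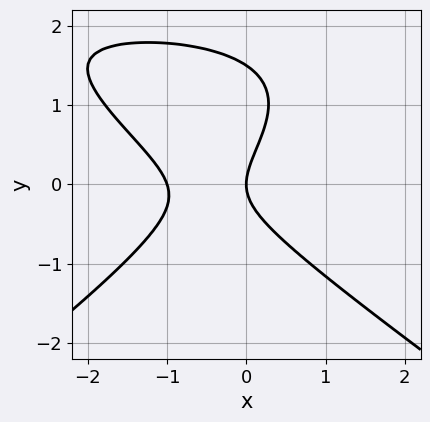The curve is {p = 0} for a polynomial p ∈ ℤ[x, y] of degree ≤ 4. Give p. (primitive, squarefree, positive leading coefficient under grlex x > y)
x^2*y - 2*y^3 - 3*x^2 + 3*y^2 - 3*x

1. deg p = 3. No degree-2 curve has this shape.
2. Reading off the gridlines: one y-axis crossing is at y = 0; among the integer gridlines, it crosses the x-axis at x ∈ {-1, 0}.
3. Solving for integer coefficients yields p as stated.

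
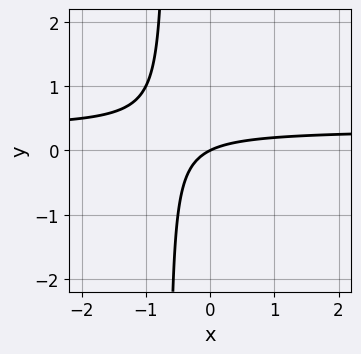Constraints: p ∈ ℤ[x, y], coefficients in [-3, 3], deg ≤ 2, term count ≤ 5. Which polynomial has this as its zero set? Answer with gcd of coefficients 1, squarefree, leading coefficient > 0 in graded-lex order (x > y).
3*x*y - x + 2*y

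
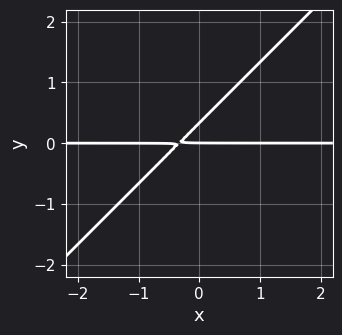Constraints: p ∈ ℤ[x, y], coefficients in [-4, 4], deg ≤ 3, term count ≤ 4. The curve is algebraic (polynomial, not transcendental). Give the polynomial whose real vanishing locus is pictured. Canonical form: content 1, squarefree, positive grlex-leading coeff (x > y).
3*x*y - 3*y^2 + y

(a) deg p = 2.
(b) Reading off the gridlines: the visible x-axis segment lies entirely on the curve; one y-axis crossing is at y = 0.
(c) These observations pin down the coefficients.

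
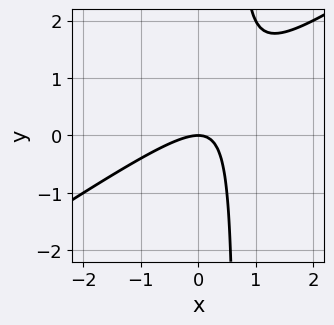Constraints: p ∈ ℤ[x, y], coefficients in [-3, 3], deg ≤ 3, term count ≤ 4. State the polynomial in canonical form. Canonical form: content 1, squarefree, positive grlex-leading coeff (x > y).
2*x^2 - 3*x*y + 2*y

First, the degree is 2 — a generic line meets the curve in up to 2 points.
Next, from the visible intercepts: one x-axis crossing is at x = 0; it crosses the y-axis at the gridline y = 0.
Finally, together with the visible shape, these determine p as stated.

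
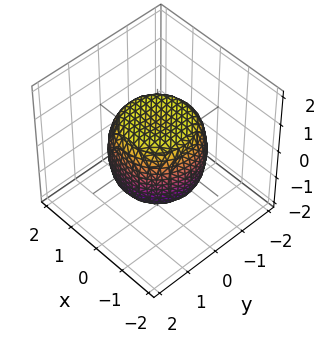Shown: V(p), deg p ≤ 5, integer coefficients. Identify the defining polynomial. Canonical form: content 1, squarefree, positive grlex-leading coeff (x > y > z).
x^4 + 2*x^2*y^2 + y^4 - x^2 - y^2 + z^2 - 1

(a) The degree is 4 — a generic line meets the surface in up to 4 points.
(b) By symmetry, the z-axis is an axis of rotation, so x and y enter only as x² + y².
(c) Reading off the gridlines: a circular section at z = -1 has radius exactly 1; the z-axis gridline crossings are at z ∈ {-1, 1}.
(d) Solving for integer coefficients yields p as stated.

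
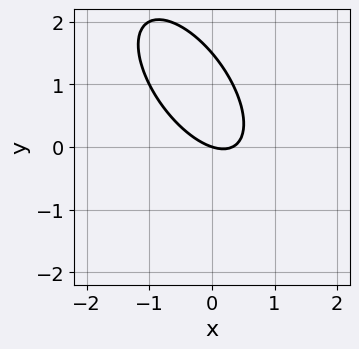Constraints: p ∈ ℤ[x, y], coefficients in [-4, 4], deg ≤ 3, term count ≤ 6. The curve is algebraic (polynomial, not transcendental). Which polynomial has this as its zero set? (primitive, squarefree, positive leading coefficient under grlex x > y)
1. deg p = 2. A generic line meets the curve in up to 2 points.
2. From the axis intercepts and sections: it meets the y-axis at y = 0 (among the integer gridlines); it crosses the x-axis at the gridline x = 0.
3. Solving for integer coefficients yields p as stated.

3*x^2 + 3*x*y + 2*y^2 - x - 3*y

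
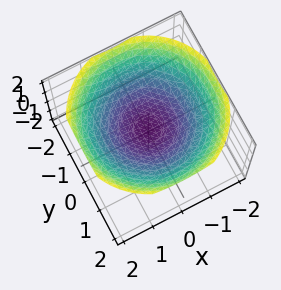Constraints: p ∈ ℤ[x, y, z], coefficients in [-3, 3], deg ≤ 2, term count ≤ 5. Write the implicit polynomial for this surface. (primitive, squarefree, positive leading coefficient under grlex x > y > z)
x^2 + y^2 - 3*z + 1

First, the degree is 2 — a generic line meets the surface in up to 2 points.
Then, symmetries: rotational symmetry about the z-axis ⇒ p depends on x, y only through x² + y².
Next, from the axis intercepts and sections: it misses every integer gridline on the y-axis; the surface avoids every integer x-axis point in the box; a circular section at z = 1 has radius between 1 and 2.
Finally, together with the visible shape, these determine p as stated.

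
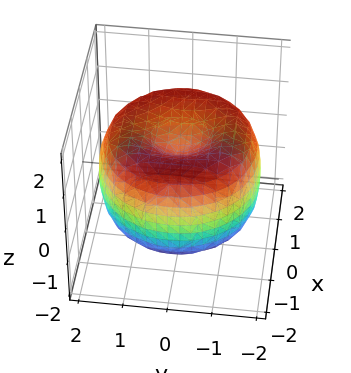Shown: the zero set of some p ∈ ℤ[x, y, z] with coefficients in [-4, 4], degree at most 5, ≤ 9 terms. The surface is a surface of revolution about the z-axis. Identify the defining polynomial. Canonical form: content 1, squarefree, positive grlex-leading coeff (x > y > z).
x^4 + 2*x^2*y^2 + y^4 - 3*x^2 - 3*y^2 + 2*z^2 - 1

1. Degree: the shape is more complex than any degree-3 surface, so deg p = 4.
2. Symmetries: the surface is invariant under rotation about z: p = q(x² + y², z).
3. Against the integer gridlines: a circular section at z = 0 has radius between 1 and 2.
4. Together with the visible shape, these determine p as stated.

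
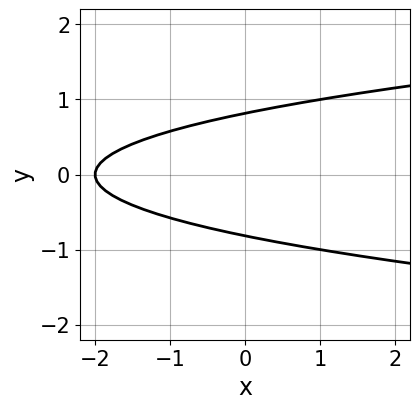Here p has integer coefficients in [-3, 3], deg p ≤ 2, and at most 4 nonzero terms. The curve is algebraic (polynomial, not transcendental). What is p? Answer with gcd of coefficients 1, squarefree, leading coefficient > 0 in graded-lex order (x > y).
3*y^2 - x - 2

Degree: a generic line meets the curve in up to 2 points, so deg p = 2.
Symmetries: it's symmetric under y → −y, forcing even powers of y.
From the visible intercepts: one x-axis crossing is at x = -2.
Together with the visible shape, these determine p as stated.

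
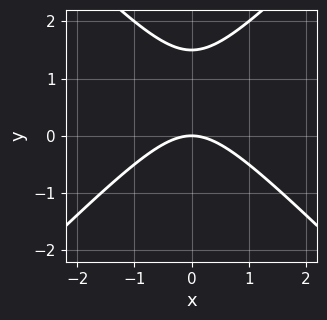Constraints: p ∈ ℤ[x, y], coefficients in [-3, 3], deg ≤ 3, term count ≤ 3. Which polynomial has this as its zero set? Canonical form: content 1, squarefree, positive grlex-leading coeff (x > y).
The degree is 2 — a generic line meets the curve in up to 2 points.
Symmetries: mirror symmetry x ↦ −x ⇒ only even powers of x.
Observable constraints: it crosses the y-axis at the gridline y = 0; it crosses the x-axis at the gridline x = 0.
Assembling these constraints gives the stated polynomial.

2*x^2 - 2*y^2 + 3*y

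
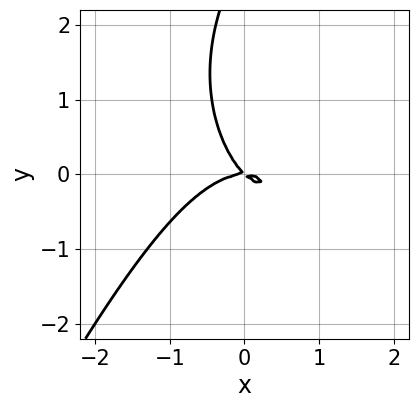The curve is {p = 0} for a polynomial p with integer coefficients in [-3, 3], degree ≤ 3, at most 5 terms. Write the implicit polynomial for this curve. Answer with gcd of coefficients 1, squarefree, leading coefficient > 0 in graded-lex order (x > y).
3*x^3 + x*y^2 - y^3 + 3*x*y + 3*y^2

First, degree: the shape is more complex than any degree-2 curve, so deg p = 3.
Then, reading off the gridlines: it crosses the y-axis at the gridline y = 0; one x-axis crossing is at x = 0.
Finally, fitting integer coefficients to these (and the overall shape) gives p.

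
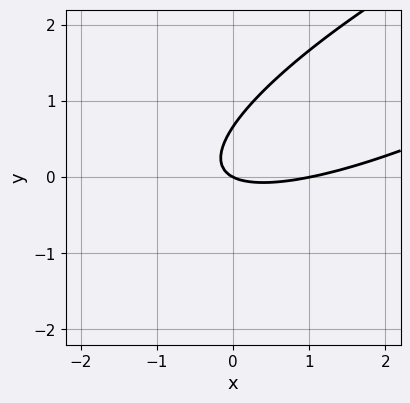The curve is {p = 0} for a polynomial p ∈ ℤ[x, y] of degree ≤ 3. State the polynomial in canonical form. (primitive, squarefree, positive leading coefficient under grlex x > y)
(a) Degree: the shape is more complex than any degree-1 curve, so deg p = 2.
(b) Against the integer gridlines: among the integer gridlines, it crosses the x-axis at x ∈ {0, 1}; one y-axis crossing is at y = 0.
(c) Matching integer coefficients to the picture gives p.

x^2 - 3*x*y + 3*y^2 - x - 2*y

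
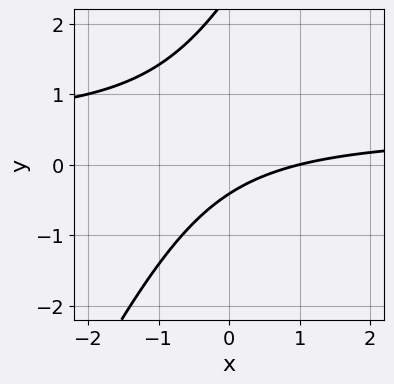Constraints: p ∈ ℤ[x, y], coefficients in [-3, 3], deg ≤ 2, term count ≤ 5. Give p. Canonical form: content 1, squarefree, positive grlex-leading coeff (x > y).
1. The degree is 2 — a generic line meets the curve in up to 2 points.
2. From the visible intercepts: one x-axis crossing is at x = 1.
3. Assembling these constraints gives the stated polynomial.

2*x*y - y^2 - x + 2*y + 1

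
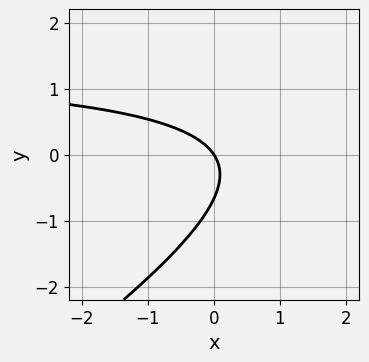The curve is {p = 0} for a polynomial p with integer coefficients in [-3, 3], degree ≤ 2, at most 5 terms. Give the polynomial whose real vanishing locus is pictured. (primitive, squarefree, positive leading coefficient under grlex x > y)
Degree: the shape is more complex than any degree-1 curve, so deg p = 2.
Checking where it meets the axes: it meets the x-axis at x = 0 (among the integer gridlines); it meets the y-axis at y = 0 (among the integer gridlines).
Assembling these constraints gives the stated polynomial.

2*x*y - 3*y^2 - 3*x - 2*y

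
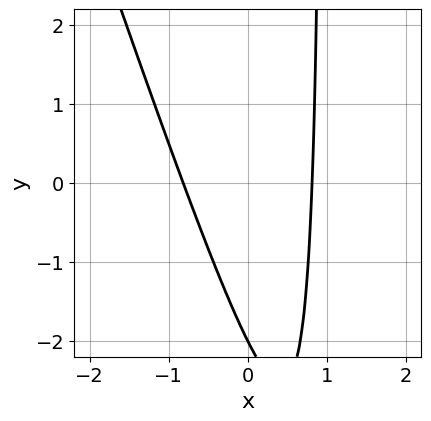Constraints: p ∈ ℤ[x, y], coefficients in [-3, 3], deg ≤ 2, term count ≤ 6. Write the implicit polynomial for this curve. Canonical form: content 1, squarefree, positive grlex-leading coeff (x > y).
First, deg p = 2.
Next, checking where it meets the axes: it crosses the y-axis at the gridline y = -2.
Finally, together with the visible shape, these determine p as stated.

3*x^2 + x*y - y - 2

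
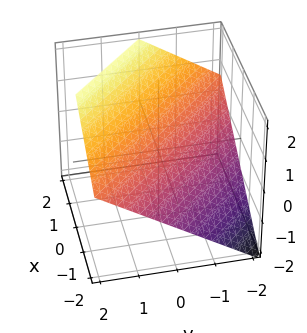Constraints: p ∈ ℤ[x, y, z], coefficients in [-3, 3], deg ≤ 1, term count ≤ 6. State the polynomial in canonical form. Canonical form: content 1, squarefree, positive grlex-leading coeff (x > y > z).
1. The degree is 1 — the surface is flat (a plane).
2. Against the integer gridlines: it meets the y-axis at y = -1 (among the integer gridlines); one x-axis crossing is at x = -1.
3. Matching integer coefficients to the picture gives p.

2*x + 2*y - 3*z + 2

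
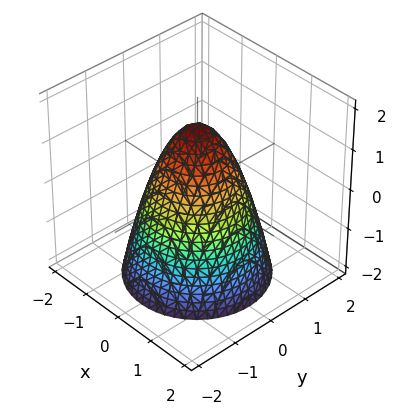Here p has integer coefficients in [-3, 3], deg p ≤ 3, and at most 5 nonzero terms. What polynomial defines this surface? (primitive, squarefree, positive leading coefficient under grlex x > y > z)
3*x^2 + 3*y^2 + 2*z - 3

deg p = 2.
By symmetry, every cross-section ⟂ z is a circle, so x, y appear only via x² + y².
Checking where it meets the axes: the x-axis gridline crossings are at x ∈ {-1, 1}; among the integer gridlines, it crosses the y-axis at y ∈ {-1, 1}.
Assembling these constraints gives the stated polynomial.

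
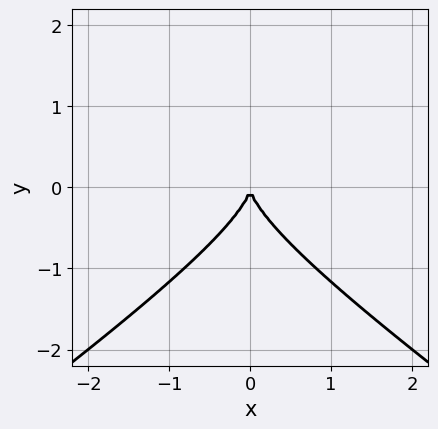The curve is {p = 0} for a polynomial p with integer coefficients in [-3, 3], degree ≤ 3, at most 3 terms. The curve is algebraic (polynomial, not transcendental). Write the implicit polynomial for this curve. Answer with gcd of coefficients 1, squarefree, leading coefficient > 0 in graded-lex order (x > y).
(a) The degree is 3 — the shape is more complex than any degree-2 curve.
(b) Symmetries: mirror symmetry x ↦ −x ⇒ only even powers of x.
(c) Checking where it meets the axes: it crosses the y-axis at the gridline y = 0; it crosses the x-axis at the gridline x = 0.
(d) Matching integer coefficients to the picture gives p.

x^2*y - 2*y^3 - 2*x^2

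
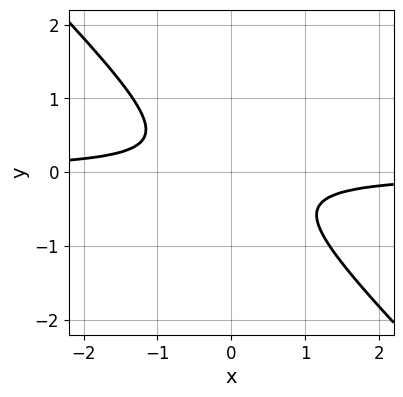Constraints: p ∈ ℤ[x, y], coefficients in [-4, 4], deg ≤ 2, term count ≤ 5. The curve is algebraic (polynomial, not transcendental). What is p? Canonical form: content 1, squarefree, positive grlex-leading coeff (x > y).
3*x*y + 3*y^2 + 1

(a) The degree is 2 — no degree-1 curve has this shape.
(b) Against the integer gridlines: it misses every integer gridline on the y-axis; it misses every integer gridline on the x-axis.
(c) The integer polynomial consistent with all of this is the stated p.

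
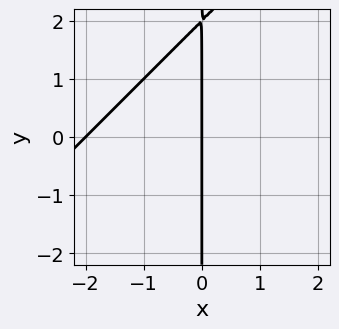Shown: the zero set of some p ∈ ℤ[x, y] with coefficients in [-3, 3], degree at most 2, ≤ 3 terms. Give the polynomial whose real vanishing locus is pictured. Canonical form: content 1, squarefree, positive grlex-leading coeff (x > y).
(a) Degree: the shape is more complex than any degree-1 curve, so deg p = 2.
(b) Checking where it meets the axes: the visible y-axis segment lies entirely on the curve; among the integer gridlines, it crosses the x-axis at x ∈ {-2, 0}.
(c) Solving for integer coefficients yields p as stated.

x^2 - x*y + 2*x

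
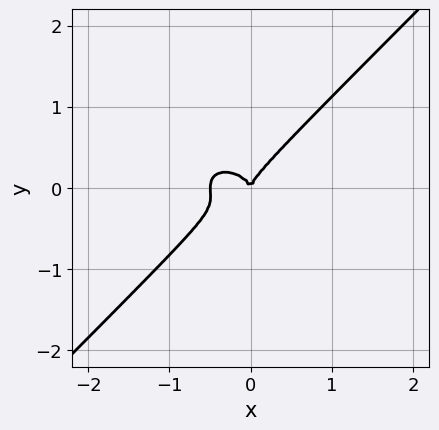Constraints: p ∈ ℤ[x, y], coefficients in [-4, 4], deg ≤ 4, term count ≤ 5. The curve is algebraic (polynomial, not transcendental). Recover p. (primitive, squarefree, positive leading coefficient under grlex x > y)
2*x^3 + x*y^2 - 3*y^3 + x^2

First, the degree is 3 — no degree-2 curve has this shape.
Then, against the integer gridlines: it crosses the y-axis at the gridline y = 0; it crosses the x-axis at the gridline x = 0.
Finally, together with the visible shape, these determine p as stated.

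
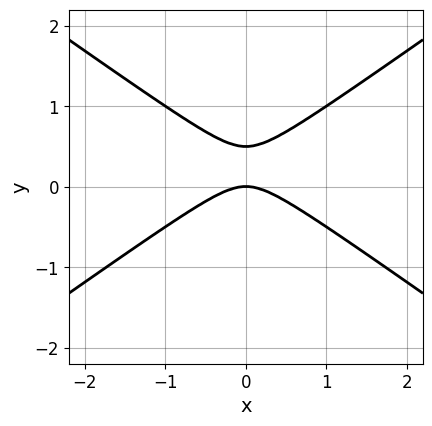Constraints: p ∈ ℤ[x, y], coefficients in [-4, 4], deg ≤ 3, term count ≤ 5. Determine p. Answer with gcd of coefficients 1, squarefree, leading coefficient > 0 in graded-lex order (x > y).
x^2 - 2*y^2 + y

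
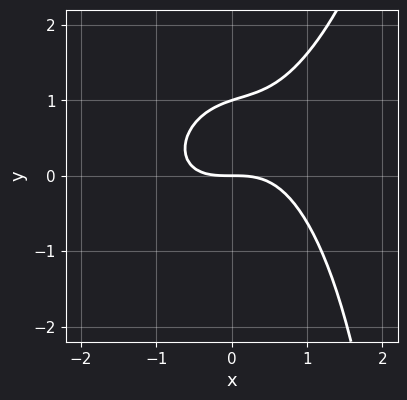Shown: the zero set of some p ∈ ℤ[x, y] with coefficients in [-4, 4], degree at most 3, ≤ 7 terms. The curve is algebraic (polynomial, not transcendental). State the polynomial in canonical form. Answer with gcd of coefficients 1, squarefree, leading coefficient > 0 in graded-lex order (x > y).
Degree: no degree-2 curve has this shape, so deg p = 3.
From the axis intercepts and sections: the y-axis gridline crossings are at y ∈ {0, 1}; it meets the x-axis at x = 0 (among the integer gridlines).
The integer polynomial consistent with all of this is the stated p.

2*x^3 - x^2*y + x*y^2 - 3*y^2 + 3*y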